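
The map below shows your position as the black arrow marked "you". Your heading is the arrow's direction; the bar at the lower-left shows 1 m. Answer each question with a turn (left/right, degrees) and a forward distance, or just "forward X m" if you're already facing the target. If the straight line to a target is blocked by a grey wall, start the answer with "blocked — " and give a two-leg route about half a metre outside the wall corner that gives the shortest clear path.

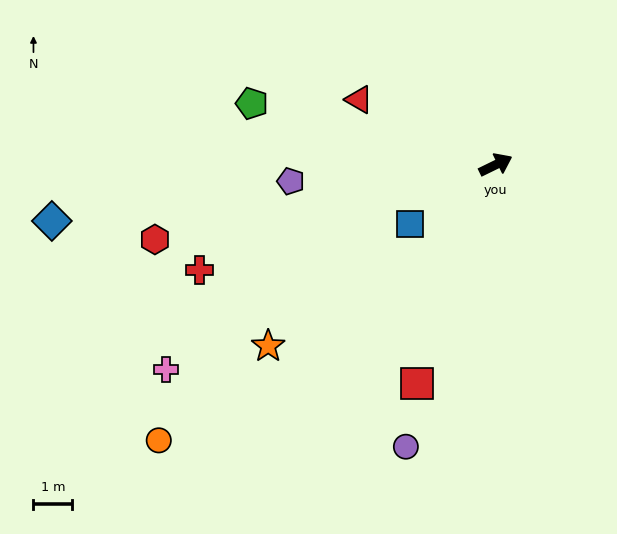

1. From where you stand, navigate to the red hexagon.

turn left 166°, forward 9.0 m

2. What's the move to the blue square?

turn right 171°, forward 2.7 m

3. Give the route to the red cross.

turn left 174°, forward 8.1 m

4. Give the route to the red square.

turn right 136°, forward 6.0 m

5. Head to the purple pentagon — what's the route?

turn left 159°, forward 5.3 m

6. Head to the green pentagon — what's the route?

turn left 140°, forward 6.5 m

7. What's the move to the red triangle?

turn left 128°, forward 3.9 m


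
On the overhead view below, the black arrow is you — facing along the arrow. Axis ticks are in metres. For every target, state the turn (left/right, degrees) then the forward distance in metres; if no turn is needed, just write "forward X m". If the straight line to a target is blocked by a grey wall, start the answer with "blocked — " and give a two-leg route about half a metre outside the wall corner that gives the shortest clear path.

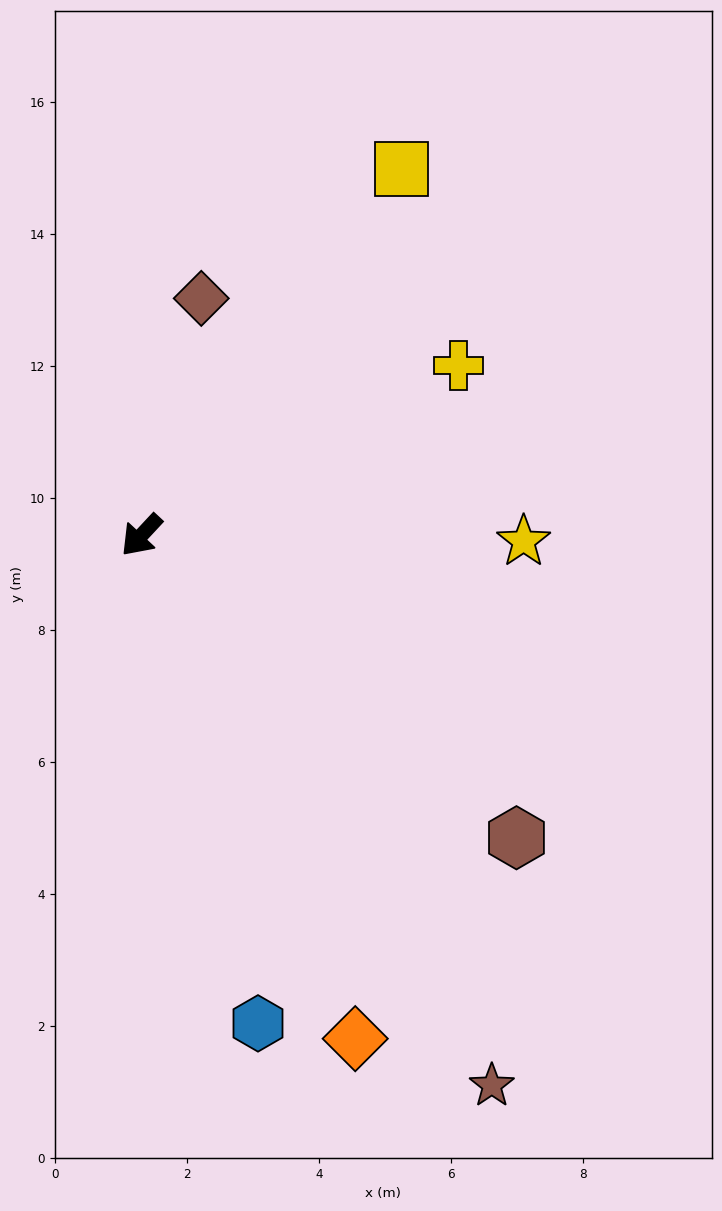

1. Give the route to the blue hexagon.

turn left 56°, forward 7.6 m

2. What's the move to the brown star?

turn left 75°, forward 9.9 m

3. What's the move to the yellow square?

turn right 172°, forward 6.8 m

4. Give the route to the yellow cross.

turn left 161°, forward 5.5 m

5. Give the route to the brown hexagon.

turn left 94°, forward 7.3 m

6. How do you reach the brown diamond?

turn right 151°, forward 3.7 m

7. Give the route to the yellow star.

turn left 132°, forward 5.8 m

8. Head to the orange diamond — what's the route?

turn left 66°, forward 8.3 m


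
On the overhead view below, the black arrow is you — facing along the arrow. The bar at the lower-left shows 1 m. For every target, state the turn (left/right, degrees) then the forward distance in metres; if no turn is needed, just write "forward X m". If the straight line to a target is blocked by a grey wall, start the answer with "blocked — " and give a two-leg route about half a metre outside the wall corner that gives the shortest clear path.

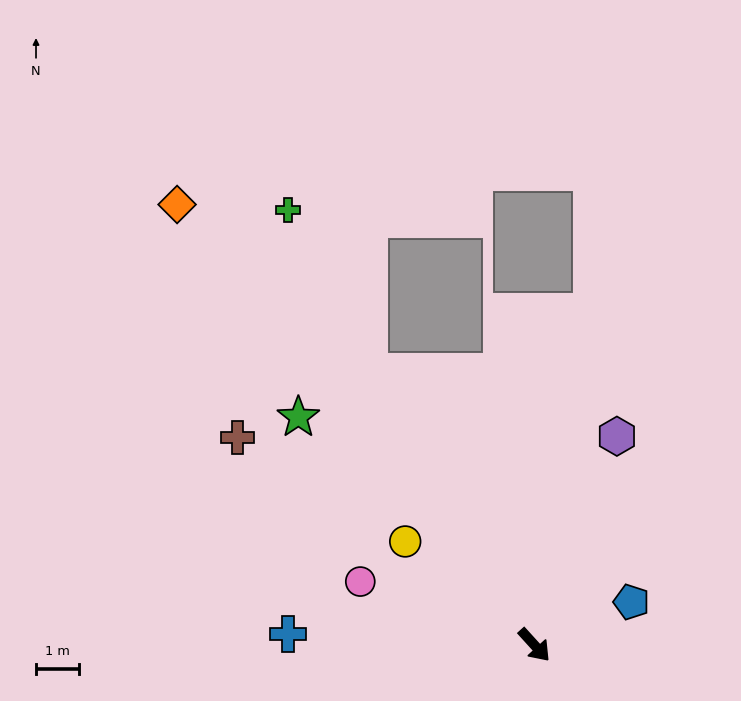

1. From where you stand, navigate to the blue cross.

turn right 135°, forward 5.8 m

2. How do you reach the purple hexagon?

turn left 116°, forward 5.2 m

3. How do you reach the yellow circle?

turn right 171°, forward 3.9 m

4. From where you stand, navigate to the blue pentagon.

turn left 72°, forward 2.5 m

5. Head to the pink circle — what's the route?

turn right 152°, forward 4.3 m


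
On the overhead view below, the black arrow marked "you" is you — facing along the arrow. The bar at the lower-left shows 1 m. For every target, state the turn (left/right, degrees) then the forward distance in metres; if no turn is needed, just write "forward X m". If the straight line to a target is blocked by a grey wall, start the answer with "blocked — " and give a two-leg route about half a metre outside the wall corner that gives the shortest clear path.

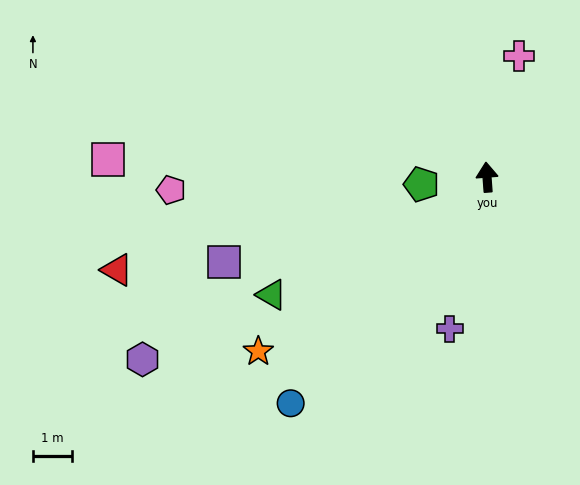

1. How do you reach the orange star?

turn left 123°, forward 7.3 m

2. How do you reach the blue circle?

turn left 135°, forward 7.6 m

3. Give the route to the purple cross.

turn left 162°, forward 4.0 m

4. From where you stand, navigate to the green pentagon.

turn left 92°, forward 1.7 m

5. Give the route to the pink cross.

turn right 19°, forward 3.2 m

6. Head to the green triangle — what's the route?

turn left 114°, forward 6.2 m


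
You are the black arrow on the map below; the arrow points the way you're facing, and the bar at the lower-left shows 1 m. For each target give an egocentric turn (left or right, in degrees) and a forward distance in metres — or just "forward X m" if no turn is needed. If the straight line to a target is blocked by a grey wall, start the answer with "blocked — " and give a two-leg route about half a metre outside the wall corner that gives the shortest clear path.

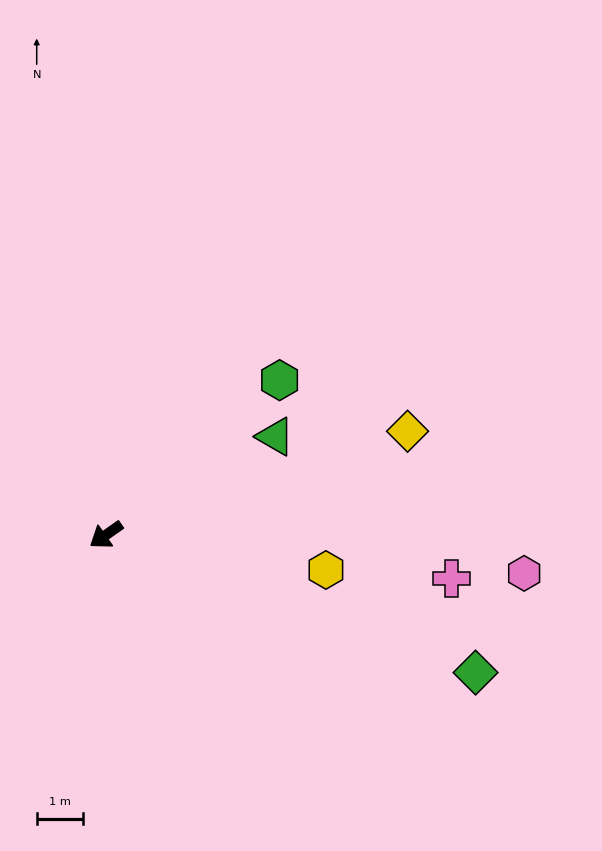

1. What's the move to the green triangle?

turn left 175°, forward 4.3 m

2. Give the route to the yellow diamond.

turn left 164°, forward 6.9 m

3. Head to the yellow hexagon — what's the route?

turn left 136°, forward 4.8 m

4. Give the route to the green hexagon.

turn right 173°, forward 5.1 m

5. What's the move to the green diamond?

turn left 125°, forward 8.6 m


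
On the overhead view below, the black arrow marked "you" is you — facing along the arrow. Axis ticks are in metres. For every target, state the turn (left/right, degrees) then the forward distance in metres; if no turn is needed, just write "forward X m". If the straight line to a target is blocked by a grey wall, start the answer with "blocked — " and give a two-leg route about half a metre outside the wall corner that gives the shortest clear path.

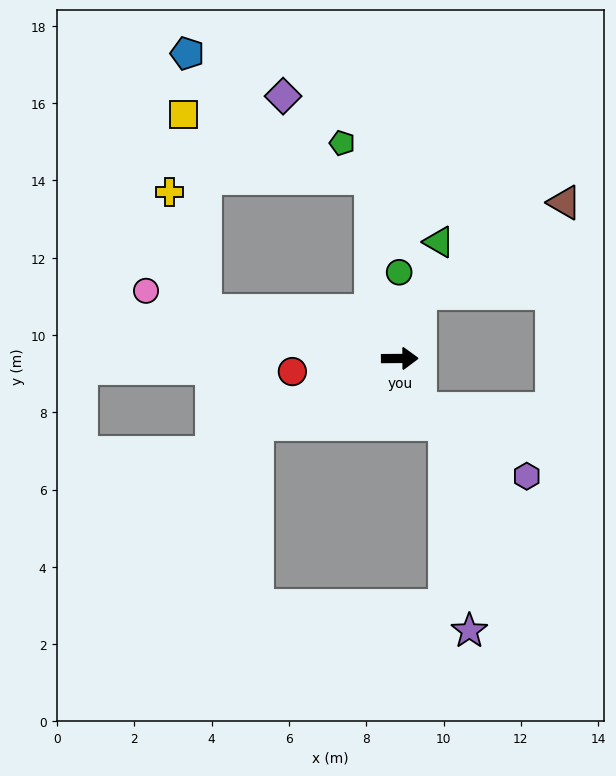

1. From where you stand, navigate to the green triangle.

turn left 71°, forward 3.2 m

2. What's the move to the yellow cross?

blocked — turn left 166°, forward 5.2 m, then turn right 59°, forward 3.2 m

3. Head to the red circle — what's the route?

turn right 173°, forward 2.8 m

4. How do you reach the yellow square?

blocked — turn left 166°, forward 5.2 m, then turn right 70°, forward 5.1 m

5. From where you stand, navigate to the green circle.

turn left 90°, forward 2.2 m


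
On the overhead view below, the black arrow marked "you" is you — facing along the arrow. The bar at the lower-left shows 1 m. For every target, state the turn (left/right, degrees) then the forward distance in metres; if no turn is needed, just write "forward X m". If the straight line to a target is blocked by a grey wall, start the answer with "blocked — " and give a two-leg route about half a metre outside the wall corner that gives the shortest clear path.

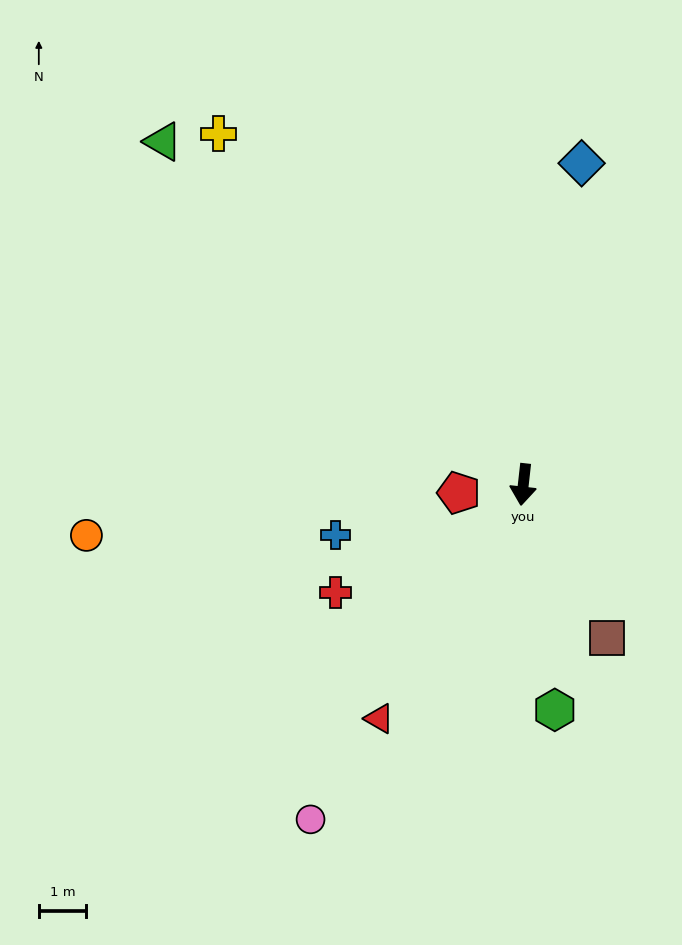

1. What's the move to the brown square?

turn left 35°, forward 3.7 m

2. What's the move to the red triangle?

turn right 25°, forward 5.8 m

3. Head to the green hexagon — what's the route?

turn left 14°, forward 4.8 m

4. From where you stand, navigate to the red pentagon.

turn right 76°, forward 1.4 m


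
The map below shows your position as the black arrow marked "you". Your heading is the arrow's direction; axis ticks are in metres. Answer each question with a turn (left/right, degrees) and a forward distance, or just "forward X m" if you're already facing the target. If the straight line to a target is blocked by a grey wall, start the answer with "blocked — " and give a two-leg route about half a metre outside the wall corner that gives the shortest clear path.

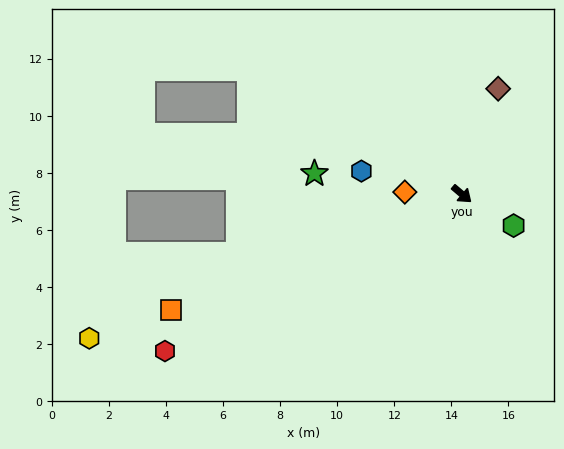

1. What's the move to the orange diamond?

turn right 142°, forward 2.0 m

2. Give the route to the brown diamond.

turn left 111°, forward 3.9 m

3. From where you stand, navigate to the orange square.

turn right 118°, forward 11.0 m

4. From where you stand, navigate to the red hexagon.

turn right 112°, forward 11.8 m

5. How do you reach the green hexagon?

turn left 9°, forward 2.1 m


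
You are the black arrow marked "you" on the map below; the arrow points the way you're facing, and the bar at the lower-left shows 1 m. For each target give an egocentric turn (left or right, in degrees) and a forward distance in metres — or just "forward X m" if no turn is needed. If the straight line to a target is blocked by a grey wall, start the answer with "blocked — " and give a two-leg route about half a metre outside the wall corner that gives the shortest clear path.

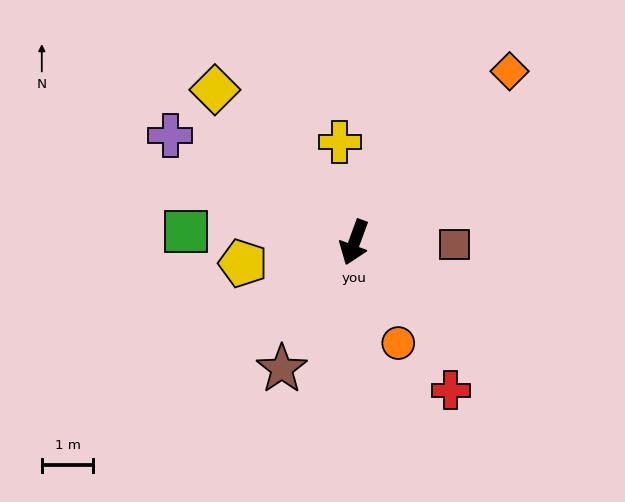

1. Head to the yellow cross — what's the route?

turn right 151°, forward 2.0 m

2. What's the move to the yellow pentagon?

turn right 59°, forward 2.2 m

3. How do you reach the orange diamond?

turn left 158°, forward 4.5 m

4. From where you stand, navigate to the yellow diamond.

turn right 117°, forward 4.0 m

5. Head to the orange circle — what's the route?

turn left 44°, forward 2.1 m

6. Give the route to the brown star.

turn right 10°, forward 2.8 m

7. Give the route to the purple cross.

turn right 100°, forward 4.1 m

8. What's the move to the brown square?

turn left 109°, forward 1.9 m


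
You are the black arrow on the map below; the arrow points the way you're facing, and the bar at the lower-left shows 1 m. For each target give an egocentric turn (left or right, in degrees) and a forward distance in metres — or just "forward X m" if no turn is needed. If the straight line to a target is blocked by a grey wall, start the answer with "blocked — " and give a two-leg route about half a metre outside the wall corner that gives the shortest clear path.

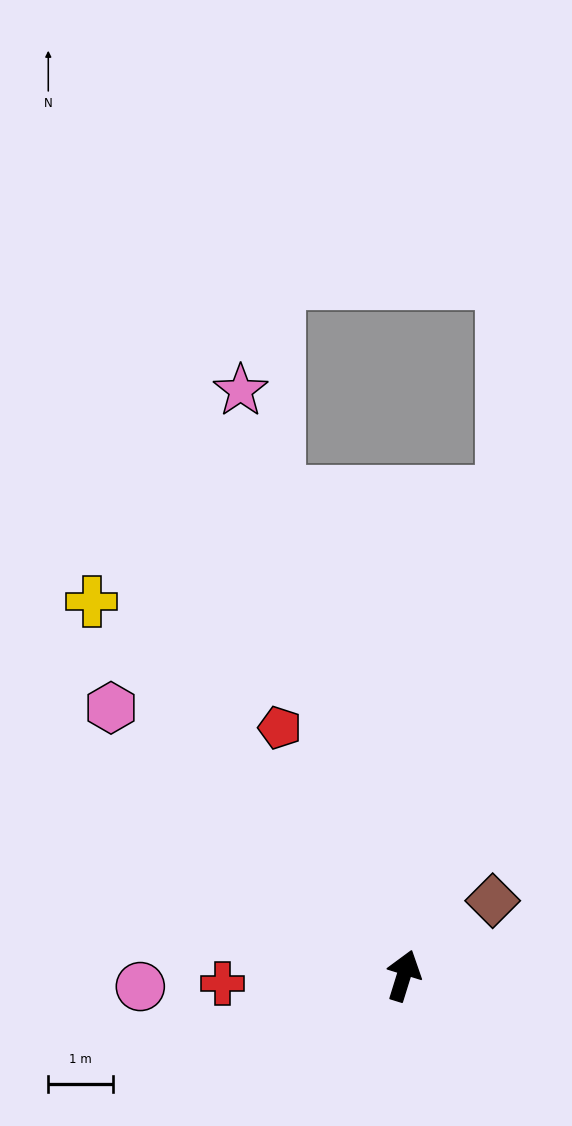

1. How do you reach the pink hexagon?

turn left 65°, forward 6.1 m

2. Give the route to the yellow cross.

turn left 57°, forward 7.5 m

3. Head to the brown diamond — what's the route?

turn right 33°, forward 1.8 m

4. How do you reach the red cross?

turn left 110°, forward 2.8 m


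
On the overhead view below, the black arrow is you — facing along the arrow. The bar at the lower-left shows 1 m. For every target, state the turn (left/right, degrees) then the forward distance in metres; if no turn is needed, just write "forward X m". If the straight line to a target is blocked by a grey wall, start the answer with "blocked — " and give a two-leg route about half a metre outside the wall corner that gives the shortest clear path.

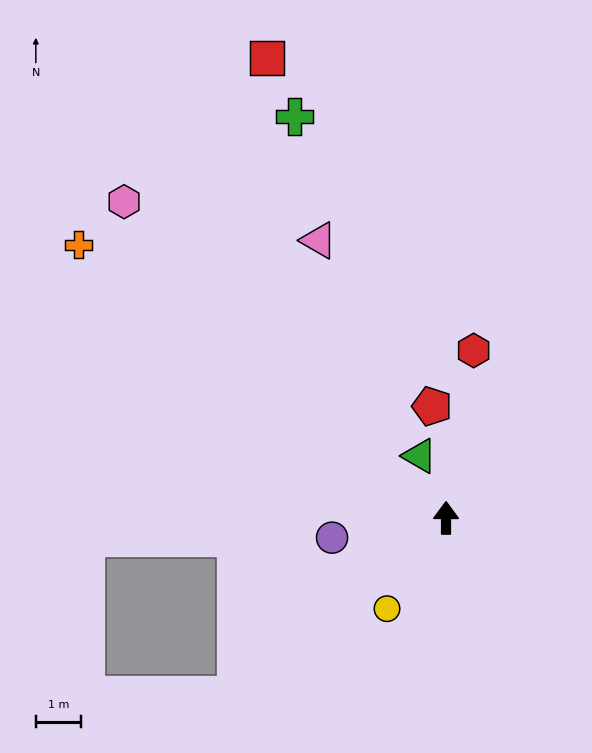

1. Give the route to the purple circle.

turn left 100°, forward 2.6 m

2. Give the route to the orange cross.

turn left 54°, forward 10.2 m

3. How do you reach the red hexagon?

turn right 9°, forward 3.8 m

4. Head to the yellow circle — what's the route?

turn left 147°, forward 2.4 m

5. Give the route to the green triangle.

turn left 23°, forward 1.5 m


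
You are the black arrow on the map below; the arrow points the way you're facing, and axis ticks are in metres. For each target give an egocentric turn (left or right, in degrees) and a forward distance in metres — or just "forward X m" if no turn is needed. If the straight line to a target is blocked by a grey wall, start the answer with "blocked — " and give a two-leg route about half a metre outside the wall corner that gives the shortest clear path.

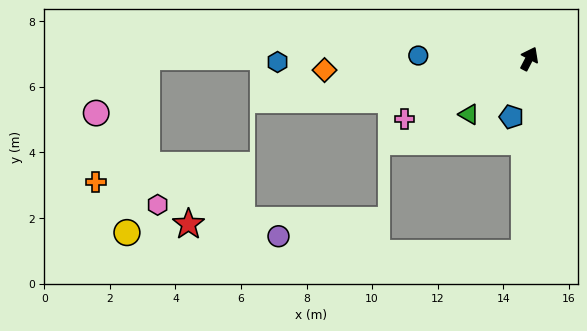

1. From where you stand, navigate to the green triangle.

turn left 160°, forward 2.5 m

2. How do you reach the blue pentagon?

turn right 170°, forward 1.9 m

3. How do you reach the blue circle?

turn left 116°, forward 3.4 m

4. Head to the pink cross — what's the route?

turn left 143°, forward 4.2 m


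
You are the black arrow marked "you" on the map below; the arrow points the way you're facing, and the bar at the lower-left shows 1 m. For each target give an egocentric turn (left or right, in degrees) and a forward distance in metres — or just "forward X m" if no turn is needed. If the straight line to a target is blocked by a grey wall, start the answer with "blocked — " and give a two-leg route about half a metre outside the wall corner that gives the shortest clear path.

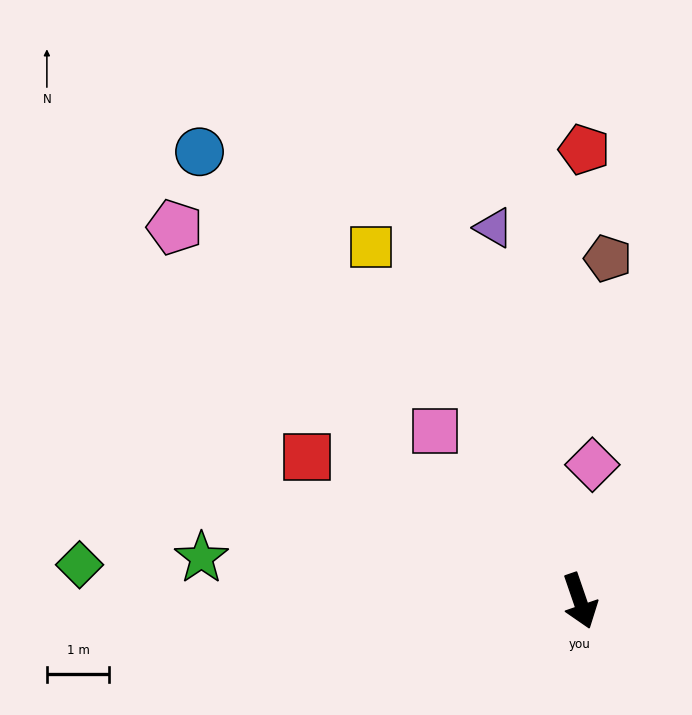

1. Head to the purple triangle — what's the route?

turn left 174°, forward 6.2 m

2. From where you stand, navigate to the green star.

turn right 115°, forward 6.1 m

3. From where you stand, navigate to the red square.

turn right 137°, forward 5.0 m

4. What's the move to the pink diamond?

turn left 156°, forward 2.2 m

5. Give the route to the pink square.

turn right 158°, forward 3.6 m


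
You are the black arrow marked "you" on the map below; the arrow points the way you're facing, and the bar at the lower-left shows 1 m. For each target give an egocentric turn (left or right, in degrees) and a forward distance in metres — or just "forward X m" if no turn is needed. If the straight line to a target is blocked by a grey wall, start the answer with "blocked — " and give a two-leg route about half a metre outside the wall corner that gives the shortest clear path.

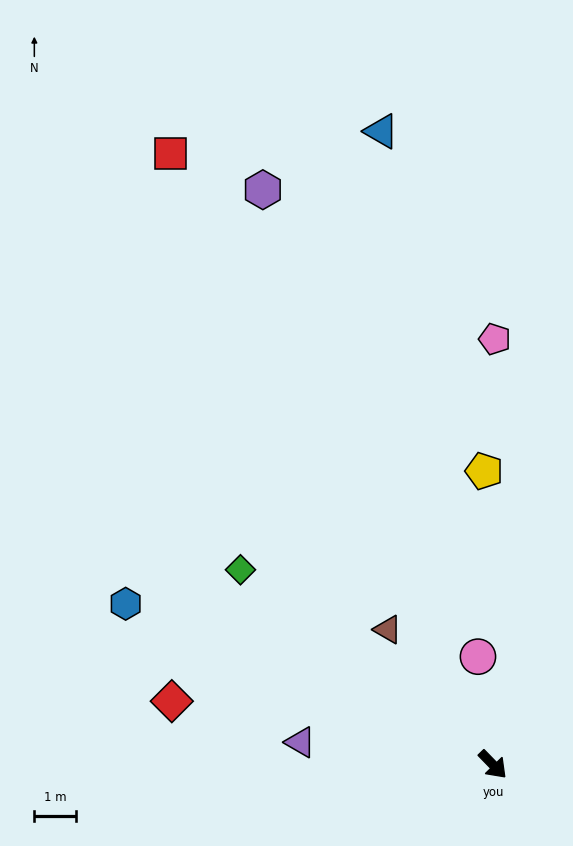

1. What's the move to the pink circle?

turn left 144°, forward 2.6 m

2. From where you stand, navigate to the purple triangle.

turn right 141°, forward 4.6 m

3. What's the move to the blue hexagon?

turn right 158°, forward 9.6 m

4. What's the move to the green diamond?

turn right 172°, forward 7.6 m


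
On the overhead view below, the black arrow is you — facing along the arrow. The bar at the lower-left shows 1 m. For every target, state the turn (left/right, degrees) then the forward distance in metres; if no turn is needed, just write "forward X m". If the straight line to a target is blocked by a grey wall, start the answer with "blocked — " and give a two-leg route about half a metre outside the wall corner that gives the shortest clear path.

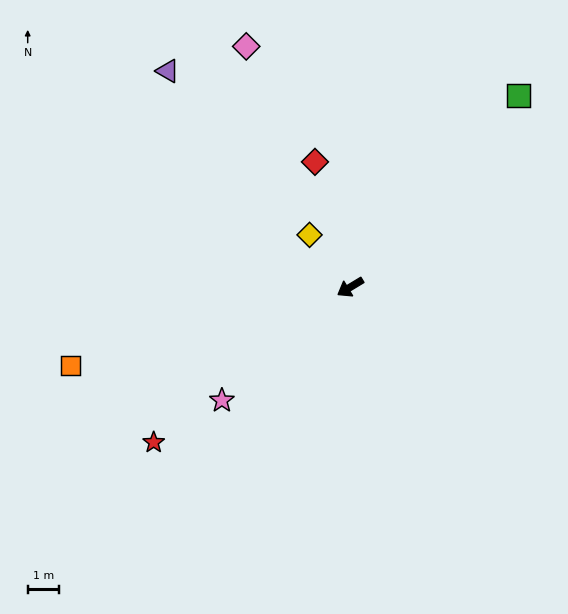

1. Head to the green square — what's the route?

turn right 162°, forward 8.1 m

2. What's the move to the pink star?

turn left 10°, forward 5.4 m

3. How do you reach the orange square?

turn right 16°, forward 9.2 m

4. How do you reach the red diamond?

turn right 105°, forward 4.1 m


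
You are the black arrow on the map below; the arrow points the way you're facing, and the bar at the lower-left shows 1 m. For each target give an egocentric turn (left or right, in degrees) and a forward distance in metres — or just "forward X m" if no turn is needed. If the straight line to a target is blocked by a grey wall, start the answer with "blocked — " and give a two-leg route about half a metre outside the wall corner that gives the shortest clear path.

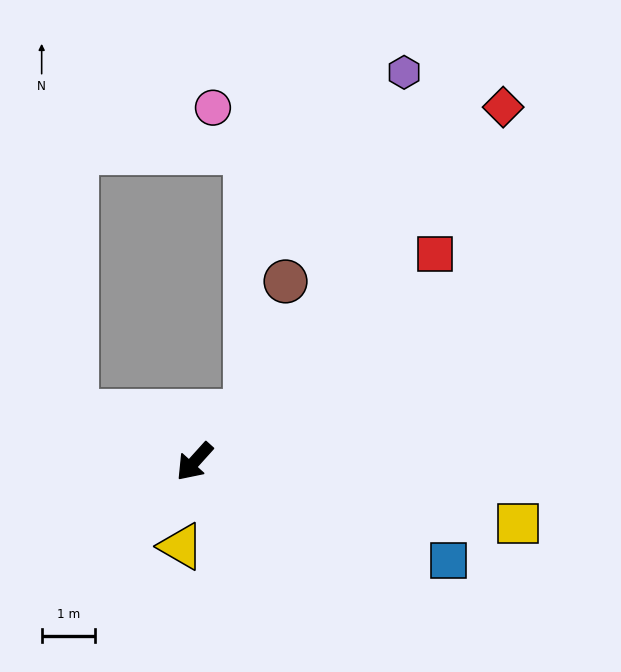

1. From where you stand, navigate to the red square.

turn left 173°, forward 6.0 m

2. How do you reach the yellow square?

turn left 121°, forward 6.2 m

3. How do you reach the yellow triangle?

turn left 33°, forward 1.6 m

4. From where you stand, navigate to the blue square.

turn left 111°, forward 5.1 m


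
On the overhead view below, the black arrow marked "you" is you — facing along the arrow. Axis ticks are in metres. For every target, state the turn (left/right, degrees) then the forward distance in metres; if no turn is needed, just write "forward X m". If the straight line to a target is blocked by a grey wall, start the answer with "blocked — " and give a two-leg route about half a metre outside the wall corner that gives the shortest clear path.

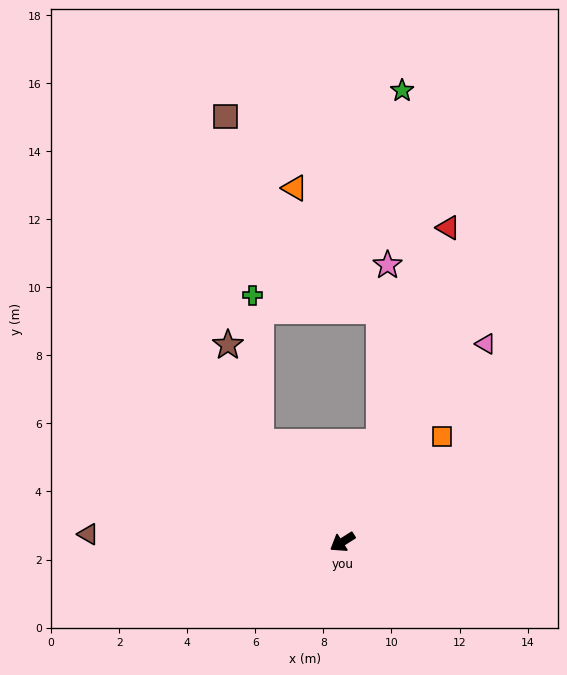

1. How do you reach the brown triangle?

turn right 34°, forward 7.5 m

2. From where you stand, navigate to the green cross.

blocked — turn right 82°, forward 3.8 m, then turn right 37°, forward 4.4 m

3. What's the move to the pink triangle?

turn right 158°, forward 7.2 m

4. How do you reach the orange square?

turn right 166°, forward 4.3 m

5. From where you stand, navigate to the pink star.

blocked — turn right 143°, forward 3.1 m, then turn left 18°, forward 5.2 m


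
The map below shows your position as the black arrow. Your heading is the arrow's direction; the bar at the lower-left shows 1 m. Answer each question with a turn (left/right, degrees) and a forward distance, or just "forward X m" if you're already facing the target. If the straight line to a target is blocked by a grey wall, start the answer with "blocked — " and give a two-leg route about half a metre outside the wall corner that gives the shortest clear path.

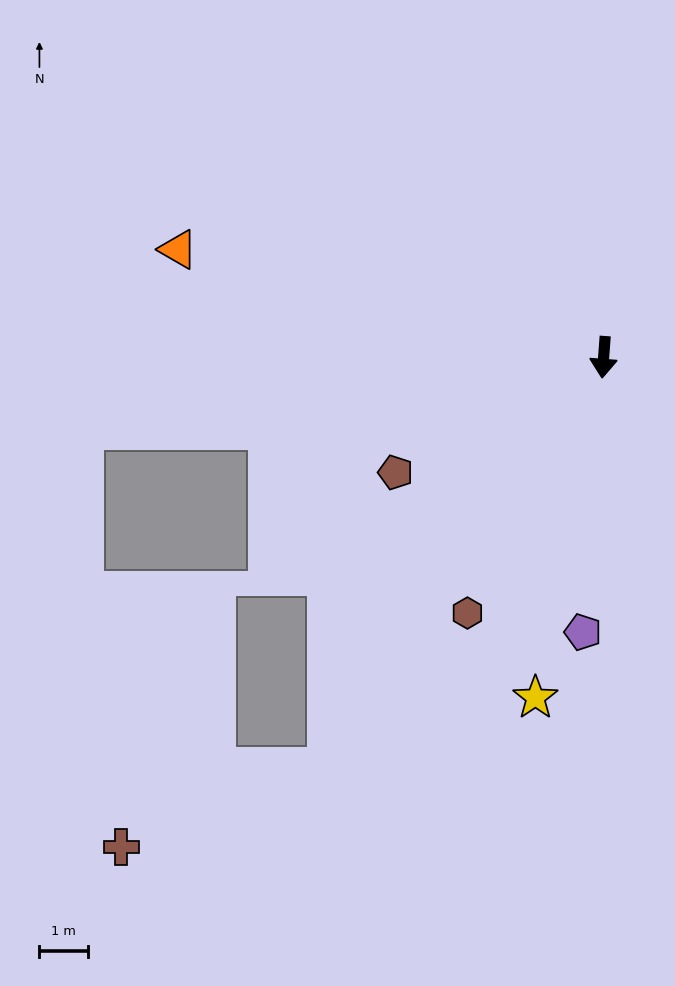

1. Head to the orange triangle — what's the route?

turn right 100°, forward 9.0 m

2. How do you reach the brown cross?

blocked — turn right 30°, forward 10.2 m, then turn right 35°, forward 4.5 m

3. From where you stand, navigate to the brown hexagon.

turn right 24°, forward 6.0 m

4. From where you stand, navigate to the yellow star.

turn right 7°, forward 7.1 m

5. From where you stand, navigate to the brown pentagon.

turn right 57°, forward 4.9 m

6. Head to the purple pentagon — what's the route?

forward 5.7 m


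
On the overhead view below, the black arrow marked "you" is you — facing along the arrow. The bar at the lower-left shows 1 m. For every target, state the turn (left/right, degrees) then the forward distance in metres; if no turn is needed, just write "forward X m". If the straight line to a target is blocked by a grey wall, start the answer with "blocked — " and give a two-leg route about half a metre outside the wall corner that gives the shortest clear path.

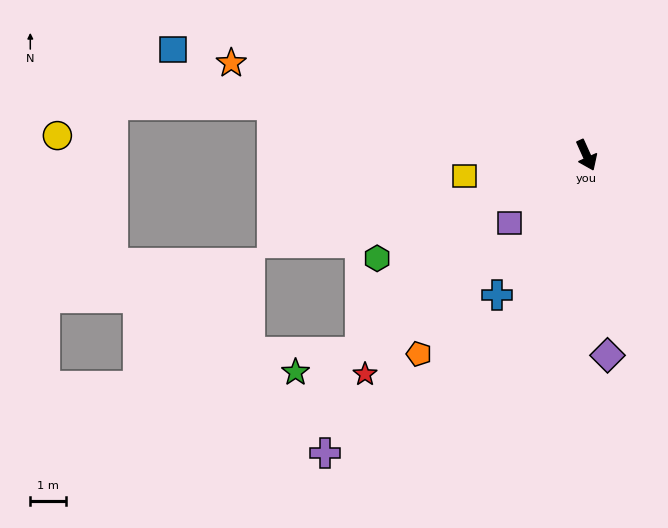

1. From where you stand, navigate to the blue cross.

turn right 57°, forward 4.7 m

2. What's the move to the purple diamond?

turn right 18°, forward 5.7 m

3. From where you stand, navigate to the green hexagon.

turn right 88°, forward 6.6 m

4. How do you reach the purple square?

turn right 73°, forward 2.9 m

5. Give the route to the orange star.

turn right 129°, forward 10.4 m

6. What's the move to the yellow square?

turn right 105°, forward 3.5 m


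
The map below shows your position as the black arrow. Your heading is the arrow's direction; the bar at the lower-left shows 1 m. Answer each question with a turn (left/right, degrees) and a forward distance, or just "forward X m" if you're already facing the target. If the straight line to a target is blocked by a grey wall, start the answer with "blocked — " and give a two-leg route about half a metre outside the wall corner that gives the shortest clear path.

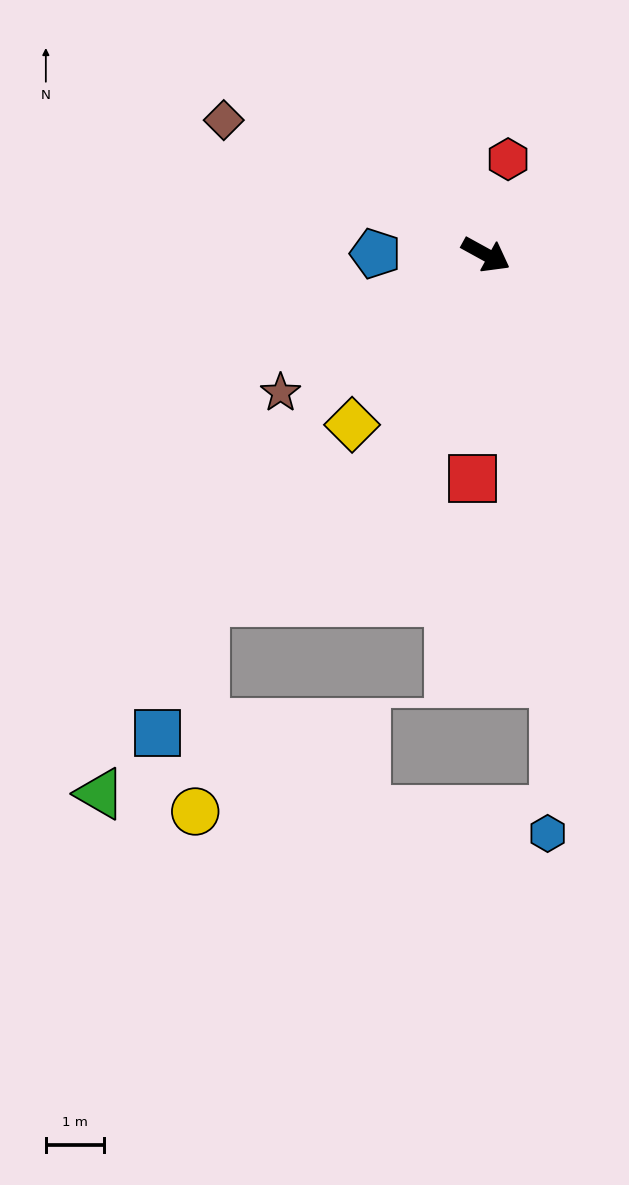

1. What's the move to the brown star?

turn right 117°, forward 4.2 m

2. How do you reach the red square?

turn right 65°, forward 3.8 m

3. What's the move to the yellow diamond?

turn right 99°, forward 3.7 m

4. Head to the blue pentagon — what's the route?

turn right 152°, forward 1.9 m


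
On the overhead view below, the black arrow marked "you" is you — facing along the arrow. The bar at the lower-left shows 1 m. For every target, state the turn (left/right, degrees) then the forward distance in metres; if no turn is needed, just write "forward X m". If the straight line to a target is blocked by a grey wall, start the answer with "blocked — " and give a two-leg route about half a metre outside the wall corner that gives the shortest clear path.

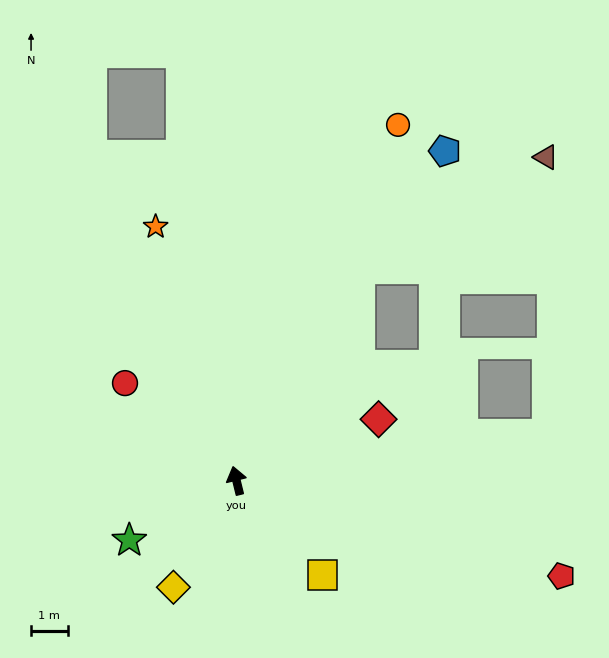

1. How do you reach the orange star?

turn left 4°, forward 7.3 m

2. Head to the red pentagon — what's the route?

turn right 120°, forward 9.3 m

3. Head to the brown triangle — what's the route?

blocked — turn right 44°, forward 6.7 m, then turn right 29°, forward 5.9 m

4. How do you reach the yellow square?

turn right 151°, forward 3.5 m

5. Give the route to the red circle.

turn left 35°, forward 4.0 m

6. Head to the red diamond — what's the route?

turn right 80°, forward 4.2 m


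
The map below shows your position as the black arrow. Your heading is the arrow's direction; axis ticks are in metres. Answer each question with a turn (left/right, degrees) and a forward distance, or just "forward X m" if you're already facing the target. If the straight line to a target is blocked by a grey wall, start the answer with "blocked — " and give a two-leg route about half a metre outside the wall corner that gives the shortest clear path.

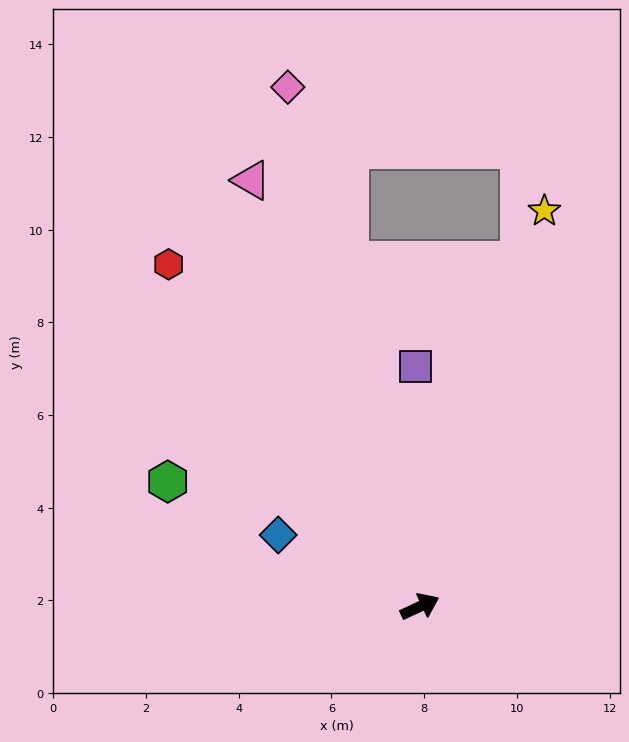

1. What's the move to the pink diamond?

turn left 79°, forward 11.6 m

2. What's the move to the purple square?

turn left 66°, forward 5.2 m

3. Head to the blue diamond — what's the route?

turn left 128°, forward 3.4 m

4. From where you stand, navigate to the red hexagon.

turn left 101°, forward 9.2 m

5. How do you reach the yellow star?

turn left 48°, forward 8.9 m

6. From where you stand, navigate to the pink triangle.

turn left 87°, forward 9.9 m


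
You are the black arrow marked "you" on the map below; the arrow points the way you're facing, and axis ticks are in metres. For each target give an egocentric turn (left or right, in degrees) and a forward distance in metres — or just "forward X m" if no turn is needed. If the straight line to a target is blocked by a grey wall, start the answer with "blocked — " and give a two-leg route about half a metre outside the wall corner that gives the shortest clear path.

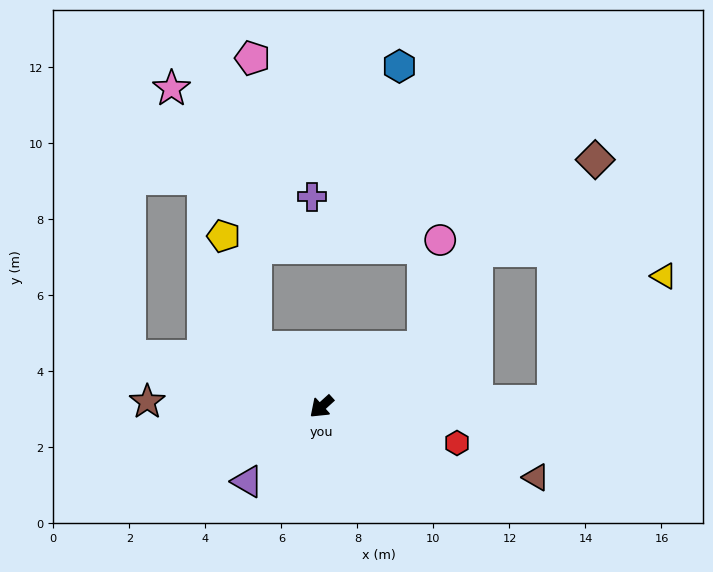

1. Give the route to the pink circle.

blocked — turn left 168°, forward 3.1 m, then turn left 51°, forward 2.9 m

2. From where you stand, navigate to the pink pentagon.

blocked — turn right 84°, forward 2.3 m, then turn right 48°, forward 7.6 m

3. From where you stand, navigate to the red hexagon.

turn left 123°, forward 3.7 m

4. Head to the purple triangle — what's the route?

turn left 3°, forward 2.8 m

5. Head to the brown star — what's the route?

turn right 44°, forward 4.6 m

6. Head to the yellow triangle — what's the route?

blocked — turn left 139°, forward 6.1 m, then turn left 47°, forward 4.4 m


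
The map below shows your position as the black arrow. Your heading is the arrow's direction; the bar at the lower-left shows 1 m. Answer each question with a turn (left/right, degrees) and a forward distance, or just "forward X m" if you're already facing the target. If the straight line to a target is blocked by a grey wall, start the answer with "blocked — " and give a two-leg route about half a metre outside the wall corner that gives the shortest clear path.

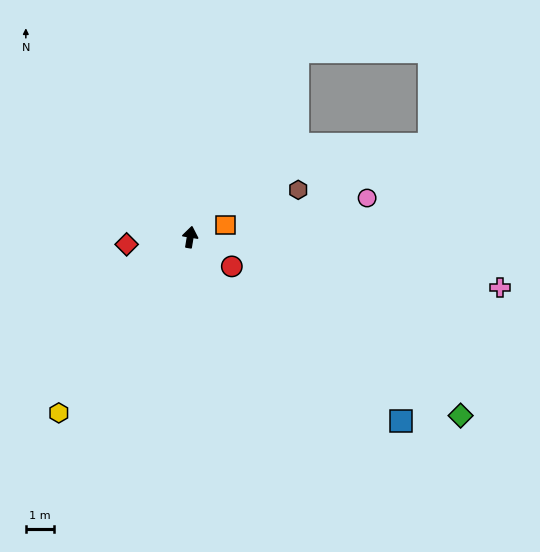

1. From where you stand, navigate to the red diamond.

turn left 106°, forward 2.3 m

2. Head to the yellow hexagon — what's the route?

turn left 153°, forward 7.8 m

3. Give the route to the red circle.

turn right 116°, forward 1.8 m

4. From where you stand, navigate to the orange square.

turn right 62°, forward 1.3 m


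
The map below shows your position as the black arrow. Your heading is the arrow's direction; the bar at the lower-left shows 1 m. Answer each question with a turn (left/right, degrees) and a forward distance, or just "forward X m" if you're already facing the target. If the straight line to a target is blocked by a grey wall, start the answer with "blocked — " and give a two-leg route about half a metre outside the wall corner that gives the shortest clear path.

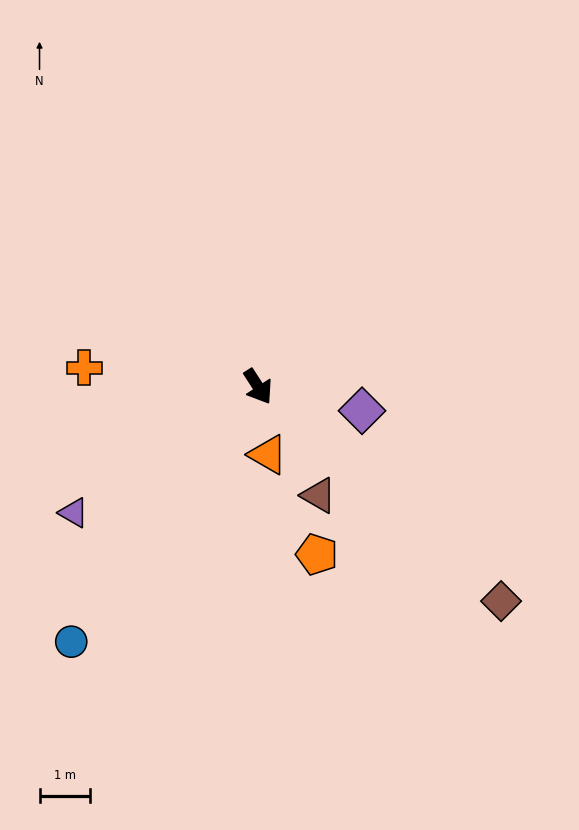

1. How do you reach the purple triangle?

turn right 89°, forward 4.4 m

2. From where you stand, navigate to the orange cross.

turn right 129°, forward 3.5 m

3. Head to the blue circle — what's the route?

turn right 69°, forward 6.3 m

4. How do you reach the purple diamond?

turn left 44°, forward 2.1 m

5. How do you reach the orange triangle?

turn right 25°, forward 1.4 m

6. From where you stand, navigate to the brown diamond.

turn left 16°, forward 6.4 m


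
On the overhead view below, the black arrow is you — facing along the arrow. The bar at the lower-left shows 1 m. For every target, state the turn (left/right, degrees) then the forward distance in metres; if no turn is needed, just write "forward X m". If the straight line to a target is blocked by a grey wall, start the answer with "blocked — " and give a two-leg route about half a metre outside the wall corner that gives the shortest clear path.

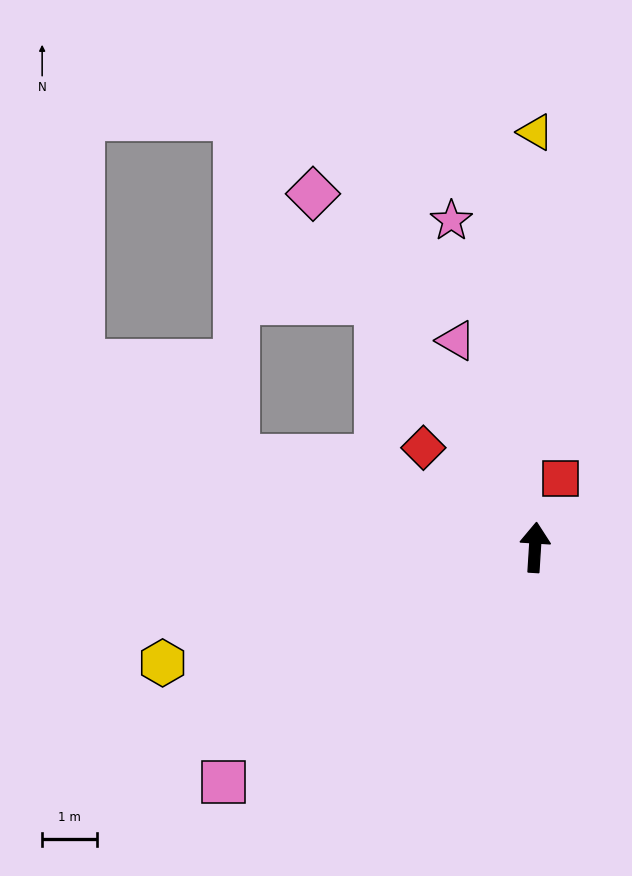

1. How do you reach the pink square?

turn left 131°, forward 7.2 m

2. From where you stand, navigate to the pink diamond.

turn left 36°, forward 7.7 m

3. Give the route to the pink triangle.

turn left 24°, forward 4.1 m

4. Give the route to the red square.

turn right 17°, forward 1.3 m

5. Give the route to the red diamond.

turn left 52°, forward 2.7 m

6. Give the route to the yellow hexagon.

turn left 111°, forward 7.2 m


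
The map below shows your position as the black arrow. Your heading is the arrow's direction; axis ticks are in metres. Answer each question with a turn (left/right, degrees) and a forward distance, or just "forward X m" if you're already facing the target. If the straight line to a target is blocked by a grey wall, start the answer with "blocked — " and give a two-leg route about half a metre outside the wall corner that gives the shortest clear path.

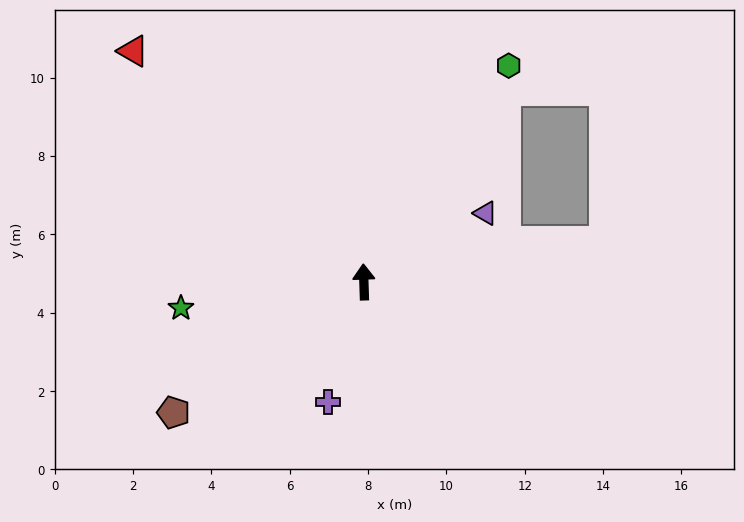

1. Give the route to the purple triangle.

turn right 62°, forward 3.6 m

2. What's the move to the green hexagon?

turn right 36°, forward 6.6 m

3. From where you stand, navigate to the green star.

turn left 96°, forward 4.7 m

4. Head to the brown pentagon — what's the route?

turn left 123°, forward 5.9 m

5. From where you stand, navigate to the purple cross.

turn left 161°, forward 3.2 m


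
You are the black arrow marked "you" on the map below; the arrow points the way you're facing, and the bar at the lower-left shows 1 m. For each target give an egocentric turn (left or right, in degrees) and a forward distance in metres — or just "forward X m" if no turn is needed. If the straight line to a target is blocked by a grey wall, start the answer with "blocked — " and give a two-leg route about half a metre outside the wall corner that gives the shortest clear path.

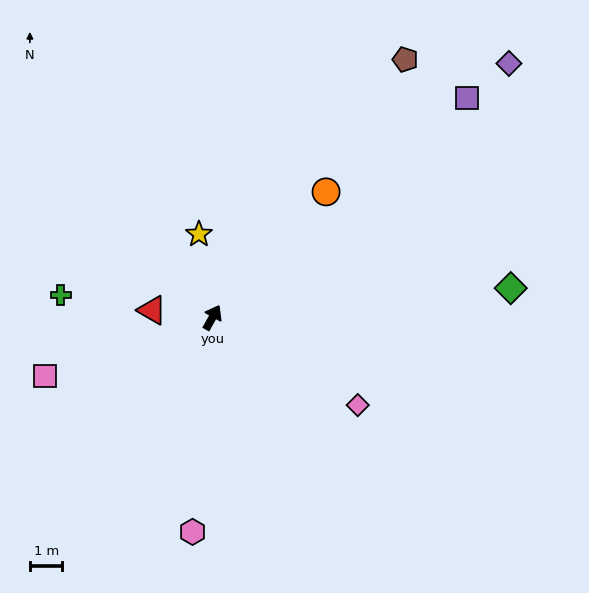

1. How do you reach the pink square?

turn left 138°, forward 5.5 m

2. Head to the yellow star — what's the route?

turn left 38°, forward 2.6 m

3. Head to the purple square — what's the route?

turn right 20°, forward 10.3 m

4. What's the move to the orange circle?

turn right 13°, forward 5.2 m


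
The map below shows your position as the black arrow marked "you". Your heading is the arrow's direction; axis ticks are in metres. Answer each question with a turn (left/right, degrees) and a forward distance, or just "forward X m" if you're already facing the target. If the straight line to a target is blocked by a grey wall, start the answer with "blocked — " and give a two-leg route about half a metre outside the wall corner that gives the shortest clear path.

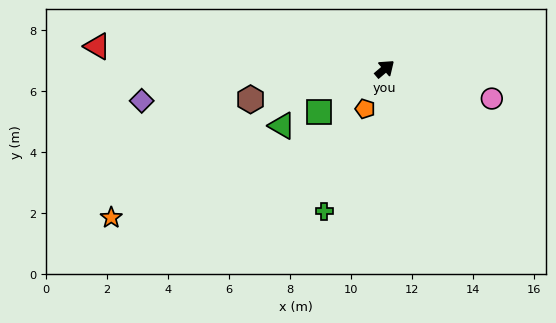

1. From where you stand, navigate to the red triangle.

turn left 135°, forward 9.5 m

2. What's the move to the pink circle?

turn right 56°, forward 3.6 m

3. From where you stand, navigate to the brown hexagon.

turn left 152°, forward 4.5 m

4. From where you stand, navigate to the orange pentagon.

turn right 157°, forward 1.5 m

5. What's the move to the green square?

turn left 173°, forward 2.6 m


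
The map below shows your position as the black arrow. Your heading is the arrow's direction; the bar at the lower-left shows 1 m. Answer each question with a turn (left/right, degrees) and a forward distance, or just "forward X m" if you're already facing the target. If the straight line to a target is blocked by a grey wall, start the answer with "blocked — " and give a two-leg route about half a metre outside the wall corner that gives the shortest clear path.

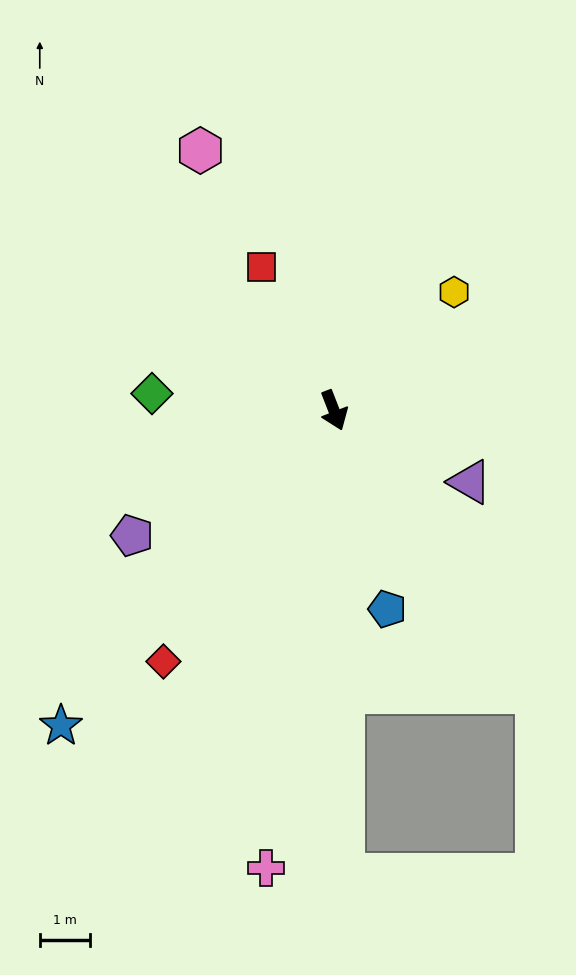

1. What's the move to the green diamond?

turn right 117°, forward 3.7 m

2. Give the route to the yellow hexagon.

turn left 113°, forward 3.4 m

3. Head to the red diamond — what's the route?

turn right 55°, forward 6.1 m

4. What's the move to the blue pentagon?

turn right 6°, forward 4.1 m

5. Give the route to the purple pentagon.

turn right 79°, forward 4.8 m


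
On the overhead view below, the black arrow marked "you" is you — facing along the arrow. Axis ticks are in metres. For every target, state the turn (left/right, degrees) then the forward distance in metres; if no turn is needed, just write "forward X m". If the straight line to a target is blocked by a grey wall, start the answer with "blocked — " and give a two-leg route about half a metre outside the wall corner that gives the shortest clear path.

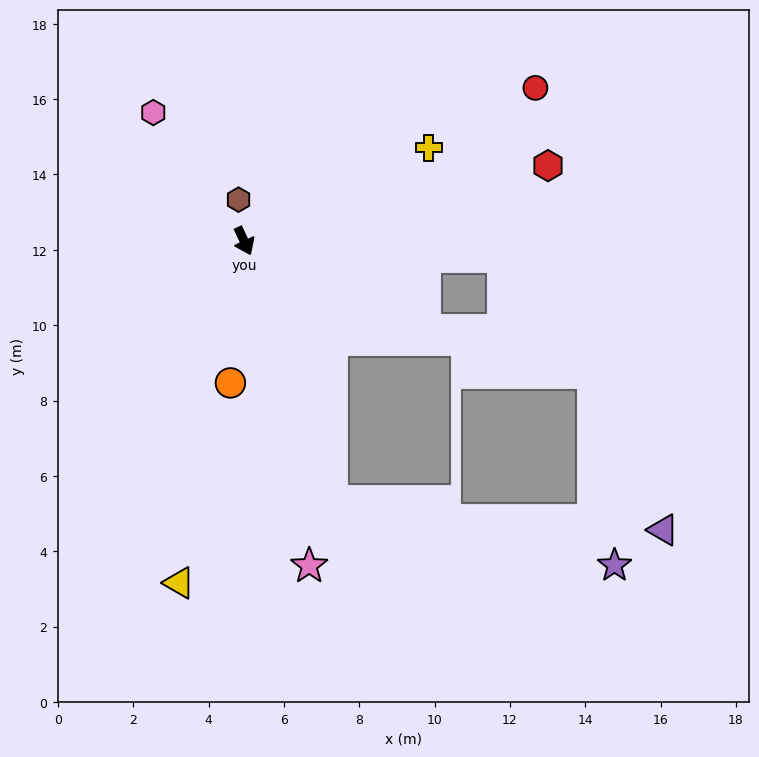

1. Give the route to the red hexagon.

turn left 79°, forward 8.3 m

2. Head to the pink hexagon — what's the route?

turn right 170°, forward 4.2 m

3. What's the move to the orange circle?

turn right 30°, forward 3.8 m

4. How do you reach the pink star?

turn right 14°, forward 8.8 m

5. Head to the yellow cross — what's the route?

turn left 92°, forward 5.5 m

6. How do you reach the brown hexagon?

turn left 163°, forward 1.1 m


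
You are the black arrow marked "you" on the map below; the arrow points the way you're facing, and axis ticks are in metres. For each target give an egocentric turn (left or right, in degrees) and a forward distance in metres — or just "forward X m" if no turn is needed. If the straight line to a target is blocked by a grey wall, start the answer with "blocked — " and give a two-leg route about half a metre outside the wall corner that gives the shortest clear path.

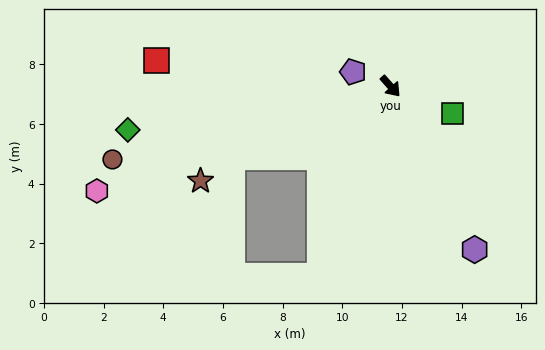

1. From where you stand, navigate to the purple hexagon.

turn right 14°, forward 6.2 m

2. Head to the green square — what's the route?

turn left 25°, forward 2.3 m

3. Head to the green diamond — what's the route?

turn right 122°, forward 8.9 m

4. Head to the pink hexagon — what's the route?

turn right 112°, forward 10.5 m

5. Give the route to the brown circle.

turn right 117°, forward 9.6 m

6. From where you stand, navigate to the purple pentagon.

turn right 153°, forward 1.3 m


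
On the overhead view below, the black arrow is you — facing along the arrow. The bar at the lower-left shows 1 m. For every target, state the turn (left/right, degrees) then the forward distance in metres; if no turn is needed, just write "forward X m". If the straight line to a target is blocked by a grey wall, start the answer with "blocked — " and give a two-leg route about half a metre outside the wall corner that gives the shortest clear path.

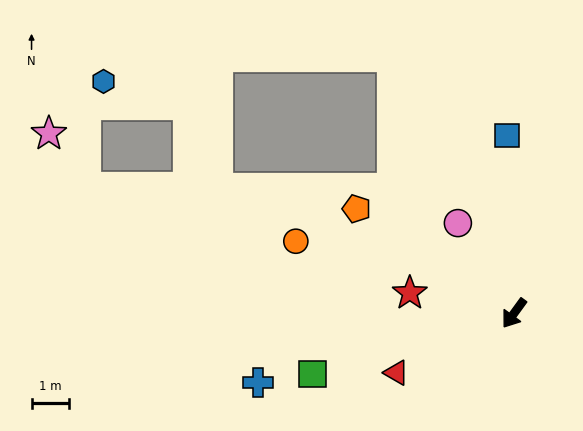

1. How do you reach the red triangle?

turn right 27°, forward 3.5 m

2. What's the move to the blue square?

turn right 142°, forward 4.8 m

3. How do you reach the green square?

turn right 37°, forward 5.7 m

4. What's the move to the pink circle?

turn right 112°, forward 2.9 m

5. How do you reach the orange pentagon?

turn right 88°, forward 5.1 m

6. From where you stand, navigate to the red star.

turn right 65°, forward 2.9 m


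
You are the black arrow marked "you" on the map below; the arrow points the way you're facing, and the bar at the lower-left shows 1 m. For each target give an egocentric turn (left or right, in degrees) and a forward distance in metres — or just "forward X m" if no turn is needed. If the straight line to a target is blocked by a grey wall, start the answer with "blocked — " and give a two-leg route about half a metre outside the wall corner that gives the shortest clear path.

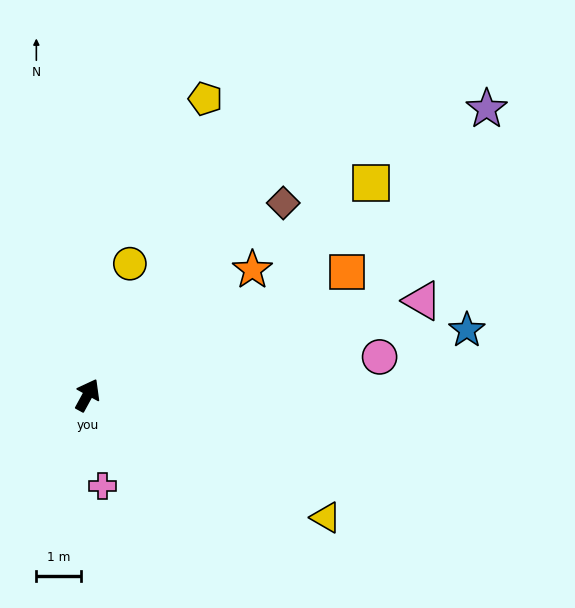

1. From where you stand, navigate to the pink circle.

turn right 54°, forward 6.6 m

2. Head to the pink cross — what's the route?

turn right 142°, forward 2.1 m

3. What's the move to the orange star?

turn right 24°, forward 4.7 m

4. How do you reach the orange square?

turn right 36°, forward 6.5 m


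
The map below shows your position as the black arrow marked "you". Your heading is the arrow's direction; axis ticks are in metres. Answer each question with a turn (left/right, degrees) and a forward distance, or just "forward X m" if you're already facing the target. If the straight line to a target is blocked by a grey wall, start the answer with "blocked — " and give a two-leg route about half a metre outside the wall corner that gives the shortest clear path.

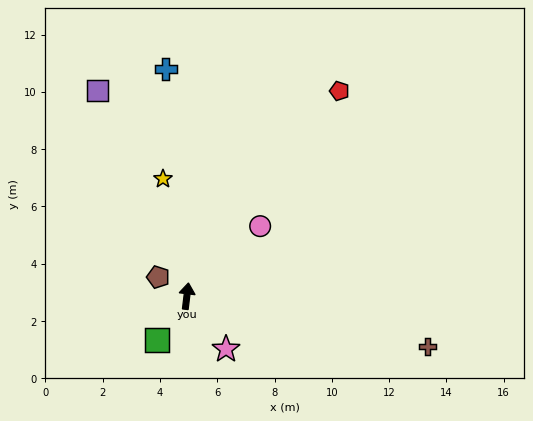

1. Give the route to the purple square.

turn left 30°, forward 7.8 m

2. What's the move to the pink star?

turn right 137°, forward 2.3 m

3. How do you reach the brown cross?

turn right 95°, forward 8.6 m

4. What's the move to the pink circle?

turn right 39°, forward 3.5 m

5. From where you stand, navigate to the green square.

turn left 153°, forward 1.9 m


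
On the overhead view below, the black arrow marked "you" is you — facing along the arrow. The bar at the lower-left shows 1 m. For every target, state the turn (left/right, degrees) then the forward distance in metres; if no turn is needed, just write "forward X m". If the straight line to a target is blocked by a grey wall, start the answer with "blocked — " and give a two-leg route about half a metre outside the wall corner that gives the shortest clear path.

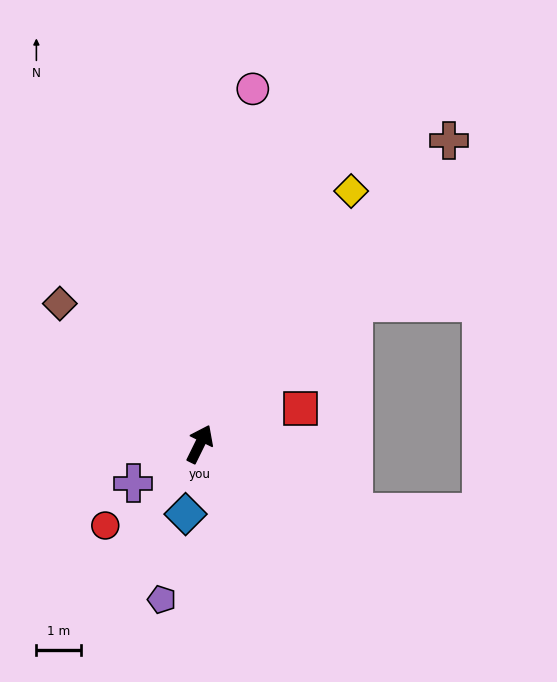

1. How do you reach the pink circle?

turn left 18°, forward 8.0 m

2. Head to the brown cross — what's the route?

turn right 13°, forward 8.8 m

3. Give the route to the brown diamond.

turn left 71°, forward 4.4 m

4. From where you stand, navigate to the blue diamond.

turn right 165°, forward 1.6 m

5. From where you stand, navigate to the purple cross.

turn left 147°, forward 1.7 m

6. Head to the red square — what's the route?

turn right 45°, forward 2.4 m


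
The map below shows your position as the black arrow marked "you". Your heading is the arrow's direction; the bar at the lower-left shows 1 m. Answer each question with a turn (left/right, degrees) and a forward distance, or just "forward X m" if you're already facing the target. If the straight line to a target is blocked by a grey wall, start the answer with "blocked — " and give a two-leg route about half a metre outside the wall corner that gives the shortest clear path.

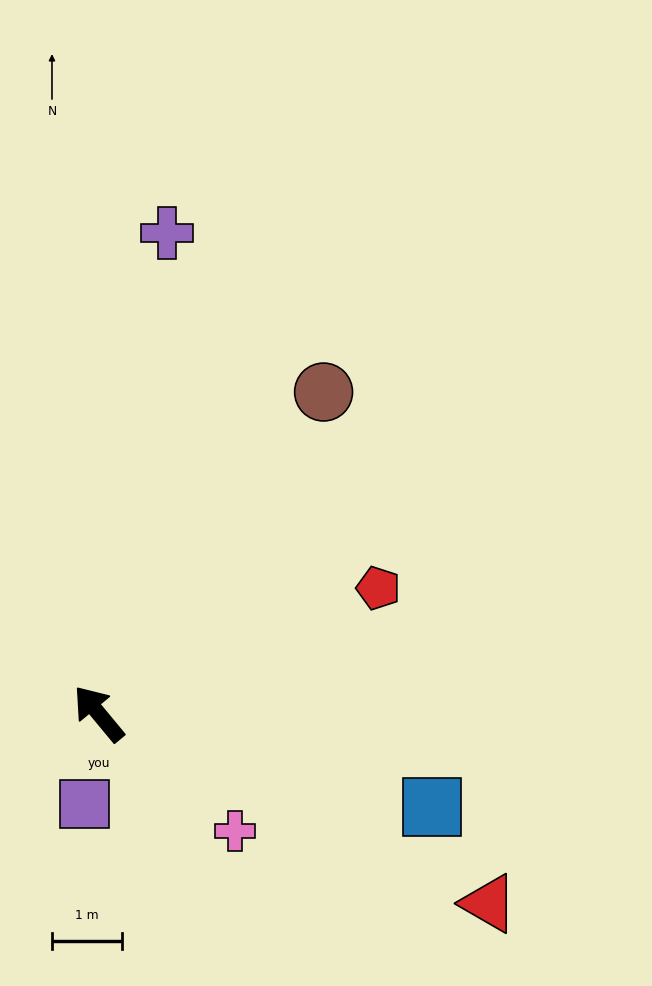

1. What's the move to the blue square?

turn right 145°, forward 4.9 m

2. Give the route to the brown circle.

turn right 75°, forward 5.6 m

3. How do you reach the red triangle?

turn right 156°, forward 6.2 m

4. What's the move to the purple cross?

turn right 48°, forward 6.9 m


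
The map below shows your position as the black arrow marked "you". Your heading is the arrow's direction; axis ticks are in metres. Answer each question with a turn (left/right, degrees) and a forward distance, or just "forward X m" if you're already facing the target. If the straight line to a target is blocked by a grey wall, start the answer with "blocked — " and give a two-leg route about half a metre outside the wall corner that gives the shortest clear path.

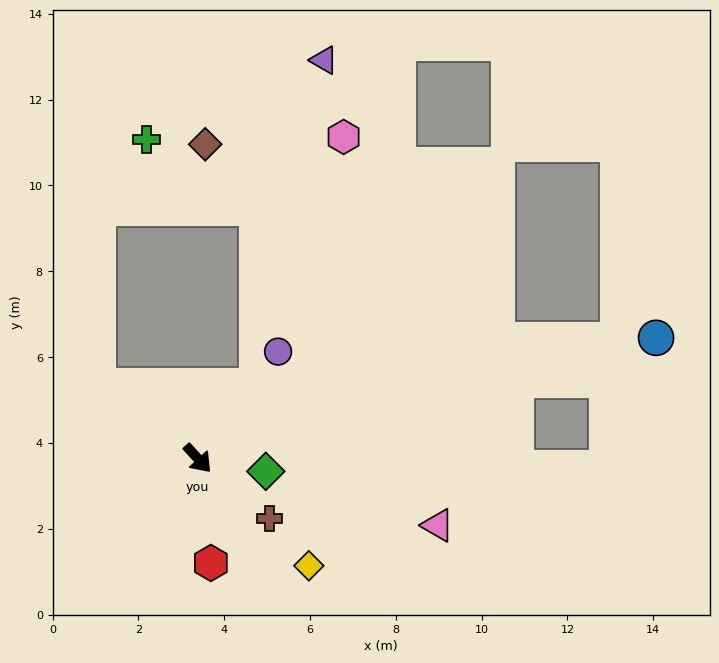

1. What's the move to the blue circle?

turn left 62°, forward 11.0 m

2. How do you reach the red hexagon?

turn right 35°, forward 2.5 m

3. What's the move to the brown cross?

turn left 8°, forward 2.2 m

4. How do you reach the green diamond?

turn left 37°, forward 1.6 m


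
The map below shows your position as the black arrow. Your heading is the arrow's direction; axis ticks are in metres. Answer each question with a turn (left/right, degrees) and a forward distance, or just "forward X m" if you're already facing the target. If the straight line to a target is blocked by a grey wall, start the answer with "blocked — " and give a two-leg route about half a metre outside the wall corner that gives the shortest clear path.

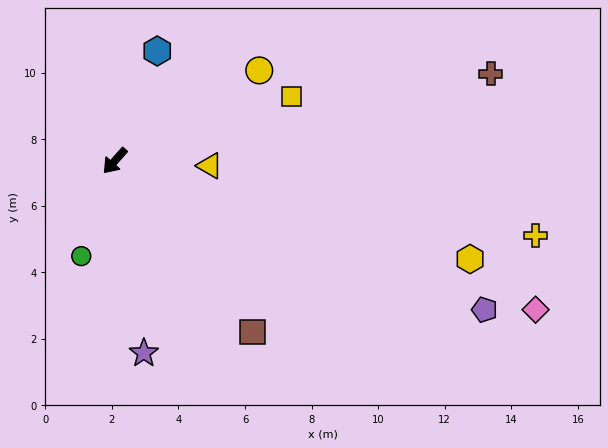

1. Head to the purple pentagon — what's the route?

turn left 110°, forward 12.0 m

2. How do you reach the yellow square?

turn left 152°, forward 5.7 m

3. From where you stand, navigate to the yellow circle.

turn left 164°, forward 5.1 m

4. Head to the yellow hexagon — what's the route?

turn left 116°, forward 11.1 m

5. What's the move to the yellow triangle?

turn left 129°, forward 2.9 m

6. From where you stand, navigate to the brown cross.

turn left 145°, forward 11.6 m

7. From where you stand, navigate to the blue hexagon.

turn right 159°, forward 3.5 m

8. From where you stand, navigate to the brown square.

turn left 81°, forward 6.6 m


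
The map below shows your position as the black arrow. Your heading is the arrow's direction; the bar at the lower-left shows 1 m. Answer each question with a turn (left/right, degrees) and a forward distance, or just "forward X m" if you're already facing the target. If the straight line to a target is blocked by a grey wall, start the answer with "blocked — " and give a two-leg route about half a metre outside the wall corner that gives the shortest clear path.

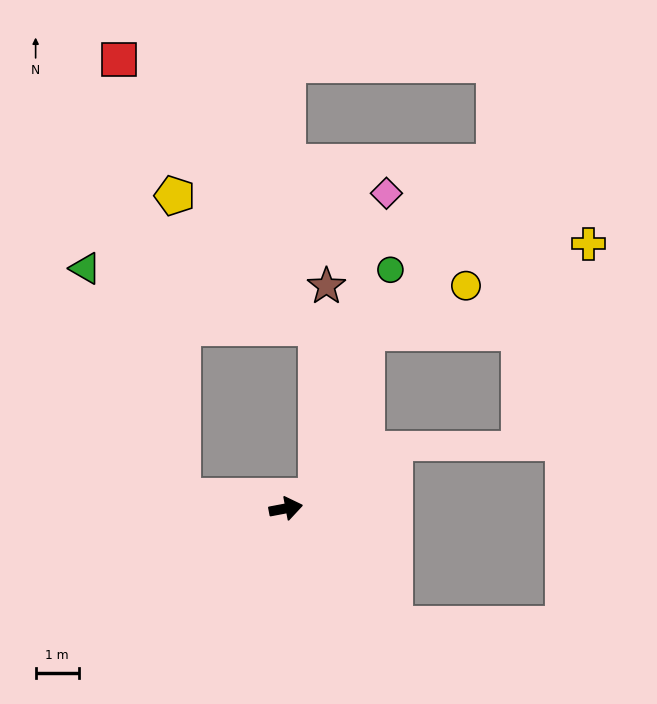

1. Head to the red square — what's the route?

blocked — turn left 163°, forward 2.4 m, then turn right 75°, forward 10.3 m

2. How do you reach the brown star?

blocked — turn left 11°, forward 0.8 m, then turn left 66°, forward 4.9 m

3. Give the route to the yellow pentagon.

blocked — turn left 163°, forward 2.4 m, then turn right 82°, forward 7.0 m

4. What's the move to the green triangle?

blocked — turn left 163°, forward 2.4 m, then turn right 61°, forward 5.8 m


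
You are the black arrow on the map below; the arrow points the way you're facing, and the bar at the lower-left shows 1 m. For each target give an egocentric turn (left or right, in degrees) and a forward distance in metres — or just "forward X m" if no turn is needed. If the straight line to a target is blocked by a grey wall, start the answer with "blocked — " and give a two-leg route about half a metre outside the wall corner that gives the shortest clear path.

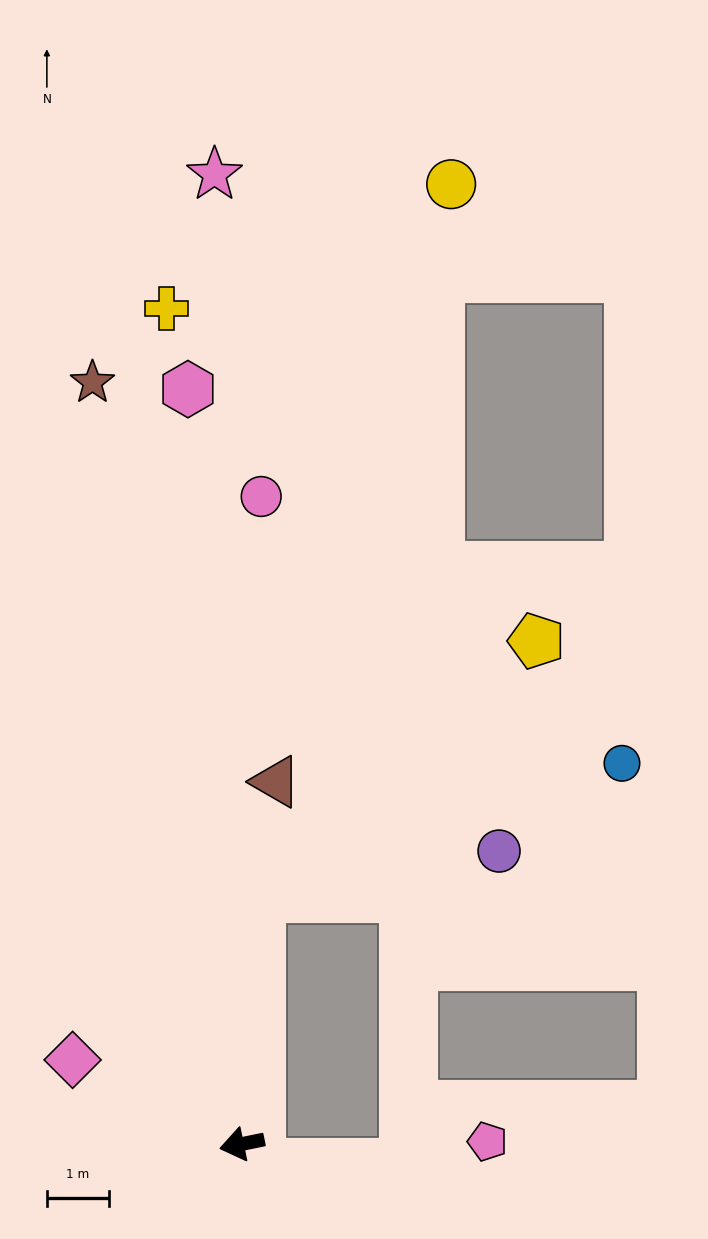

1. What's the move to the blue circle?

blocked — turn right 105°, forward 4.0 m, then turn right 67°, forward 6.2 m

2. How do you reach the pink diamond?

turn right 38°, forward 3.0 m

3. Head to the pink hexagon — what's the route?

turn right 97°, forward 12.2 m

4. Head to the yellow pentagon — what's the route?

blocked — turn right 105°, forward 4.0 m, then turn right 44°, forward 6.1 m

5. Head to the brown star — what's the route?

turn right 90°, forward 12.5 m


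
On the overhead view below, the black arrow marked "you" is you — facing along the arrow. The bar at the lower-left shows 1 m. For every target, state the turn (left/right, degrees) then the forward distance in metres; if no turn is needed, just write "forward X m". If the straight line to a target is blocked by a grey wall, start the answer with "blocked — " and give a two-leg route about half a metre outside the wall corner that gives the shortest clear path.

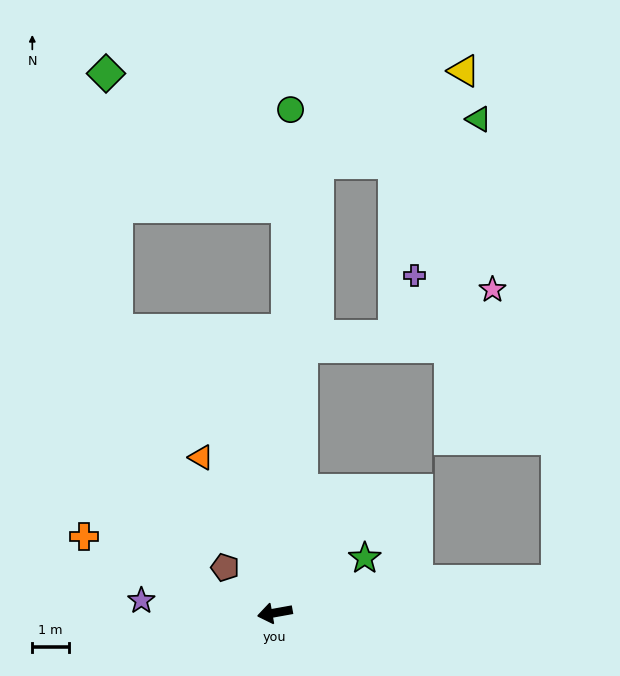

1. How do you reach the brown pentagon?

turn right 53°, forward 1.8 m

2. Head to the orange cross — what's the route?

turn right 32°, forward 5.6 m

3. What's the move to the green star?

turn right 159°, forward 2.9 m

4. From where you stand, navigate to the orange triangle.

turn right 75°, forward 4.7 m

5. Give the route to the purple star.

turn right 15°, forward 3.6 m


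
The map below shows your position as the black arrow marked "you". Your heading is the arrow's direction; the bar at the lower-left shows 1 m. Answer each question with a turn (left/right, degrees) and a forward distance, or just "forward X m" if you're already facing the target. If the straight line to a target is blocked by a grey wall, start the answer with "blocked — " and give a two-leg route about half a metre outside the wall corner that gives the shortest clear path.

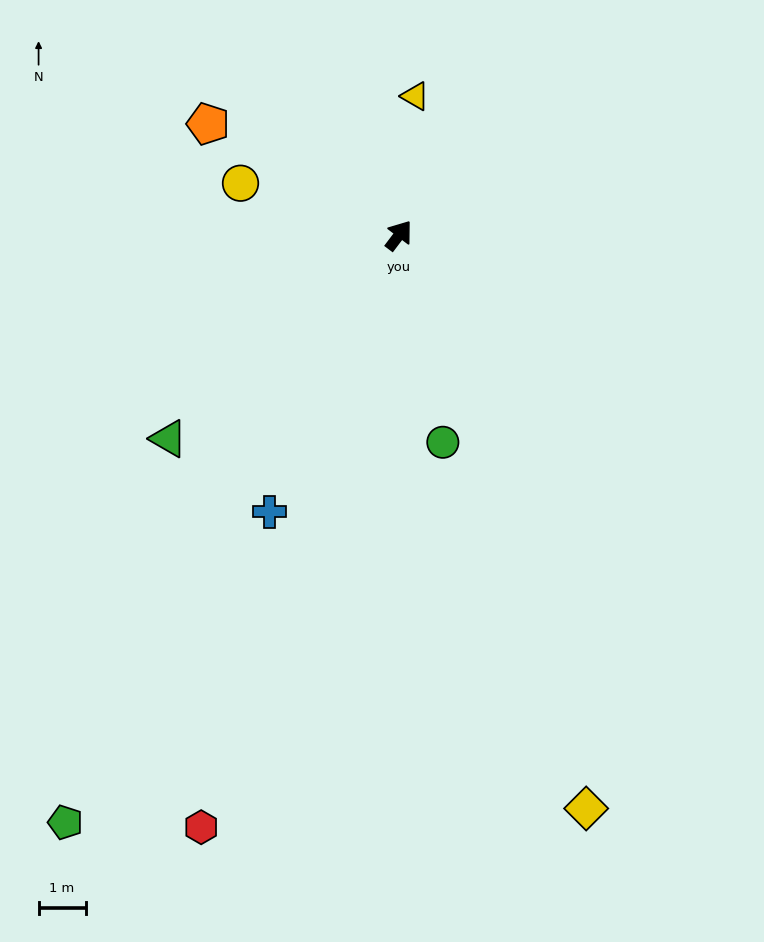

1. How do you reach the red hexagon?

turn right 161°, forward 13.3 m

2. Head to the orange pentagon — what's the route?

turn left 97°, forward 4.7 m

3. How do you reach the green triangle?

turn left 168°, forward 6.5 m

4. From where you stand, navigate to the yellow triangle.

turn left 30°, forward 3.0 m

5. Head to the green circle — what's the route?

turn right 131°, forward 4.5 m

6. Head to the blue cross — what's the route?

turn right 168°, forward 6.5 m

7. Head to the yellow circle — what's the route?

turn left 109°, forward 3.5 m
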